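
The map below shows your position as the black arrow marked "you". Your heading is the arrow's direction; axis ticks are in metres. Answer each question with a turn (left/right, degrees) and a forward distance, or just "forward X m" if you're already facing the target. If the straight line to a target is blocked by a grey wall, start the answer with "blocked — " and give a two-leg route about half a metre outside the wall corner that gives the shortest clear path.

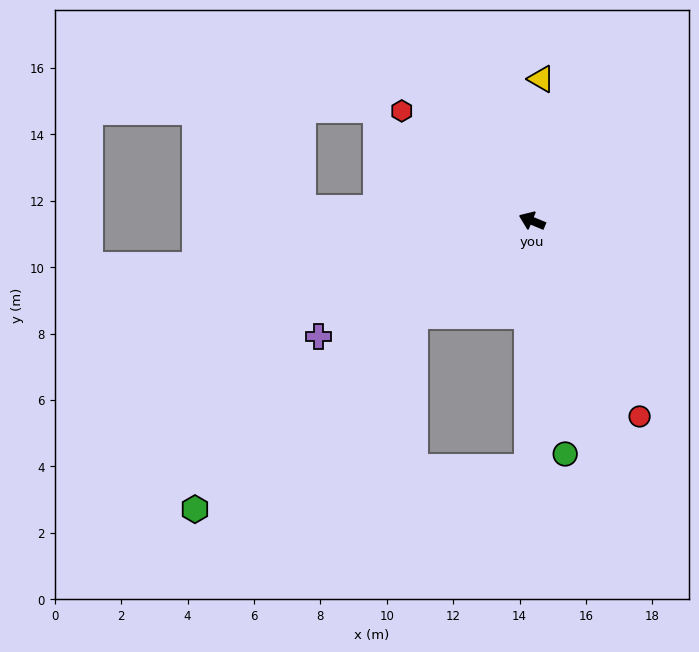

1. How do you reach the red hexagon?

turn right 18°, forward 5.1 m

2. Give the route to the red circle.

turn left 141°, forward 6.7 m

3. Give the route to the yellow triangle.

turn right 71°, forward 4.3 m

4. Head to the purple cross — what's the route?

turn left 51°, forward 7.3 m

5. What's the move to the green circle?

turn left 121°, forward 7.1 m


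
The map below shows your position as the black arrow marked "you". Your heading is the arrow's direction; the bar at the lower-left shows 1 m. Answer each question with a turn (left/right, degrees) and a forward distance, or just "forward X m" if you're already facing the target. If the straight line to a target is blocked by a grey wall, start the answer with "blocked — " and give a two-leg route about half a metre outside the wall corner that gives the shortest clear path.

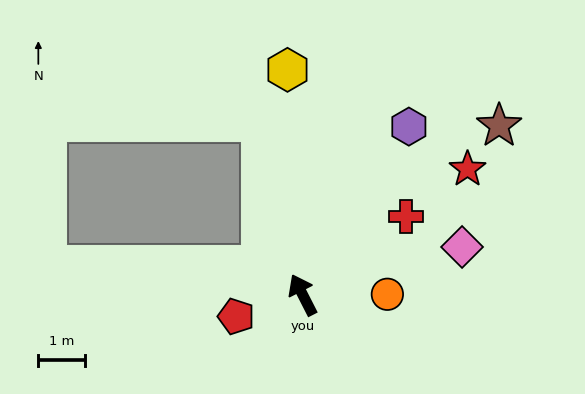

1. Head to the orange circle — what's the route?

turn right 117°, forward 1.8 m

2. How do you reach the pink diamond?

turn right 100°, forward 3.6 m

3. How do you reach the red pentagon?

turn left 81°, forward 1.5 m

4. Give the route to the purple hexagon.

turn right 59°, forward 4.3 m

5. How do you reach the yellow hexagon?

turn right 23°, forward 4.9 m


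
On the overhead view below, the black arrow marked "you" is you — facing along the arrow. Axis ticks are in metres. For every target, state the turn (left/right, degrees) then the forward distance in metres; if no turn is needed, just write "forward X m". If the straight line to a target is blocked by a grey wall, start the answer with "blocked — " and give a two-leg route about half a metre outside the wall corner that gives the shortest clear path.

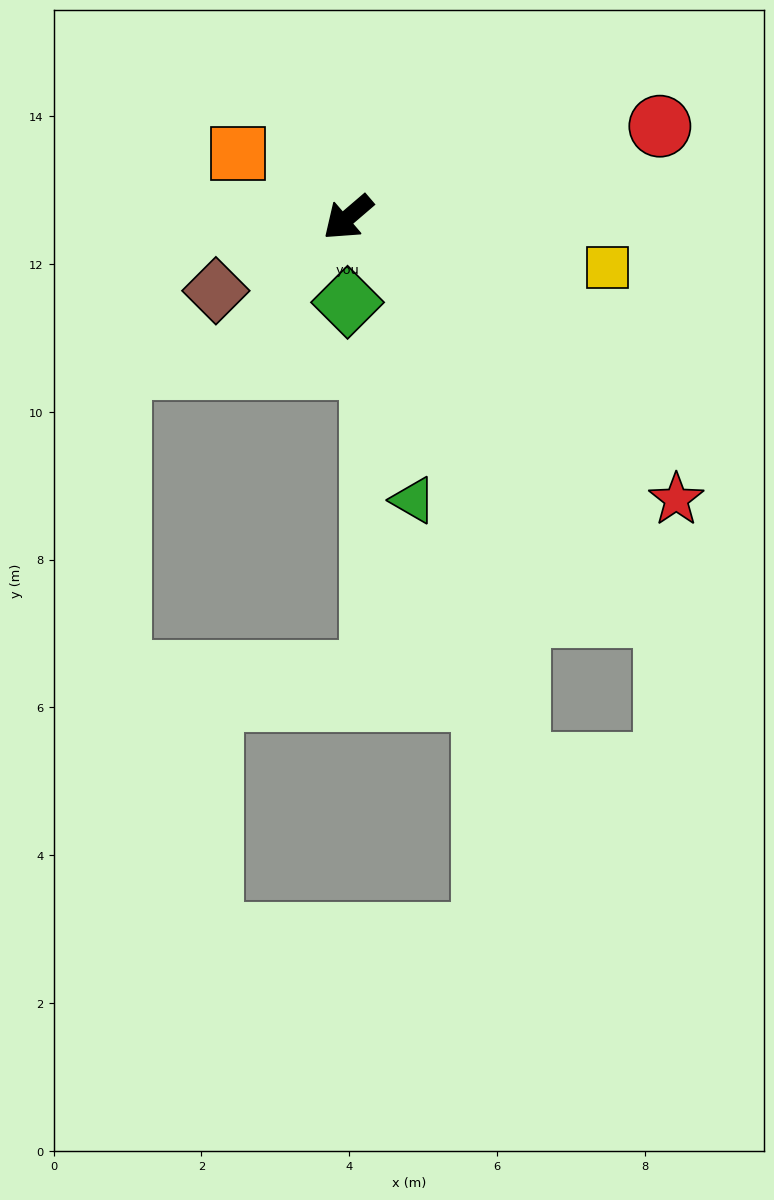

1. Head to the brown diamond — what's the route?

turn right 12°, forward 2.0 m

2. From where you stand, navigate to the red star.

turn left 99°, forward 5.9 m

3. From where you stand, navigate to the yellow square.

turn left 129°, forward 3.6 m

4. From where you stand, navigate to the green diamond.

turn left 49°, forward 1.1 m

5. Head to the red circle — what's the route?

turn left 156°, forward 4.4 m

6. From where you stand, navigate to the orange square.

turn right 71°, forward 1.7 m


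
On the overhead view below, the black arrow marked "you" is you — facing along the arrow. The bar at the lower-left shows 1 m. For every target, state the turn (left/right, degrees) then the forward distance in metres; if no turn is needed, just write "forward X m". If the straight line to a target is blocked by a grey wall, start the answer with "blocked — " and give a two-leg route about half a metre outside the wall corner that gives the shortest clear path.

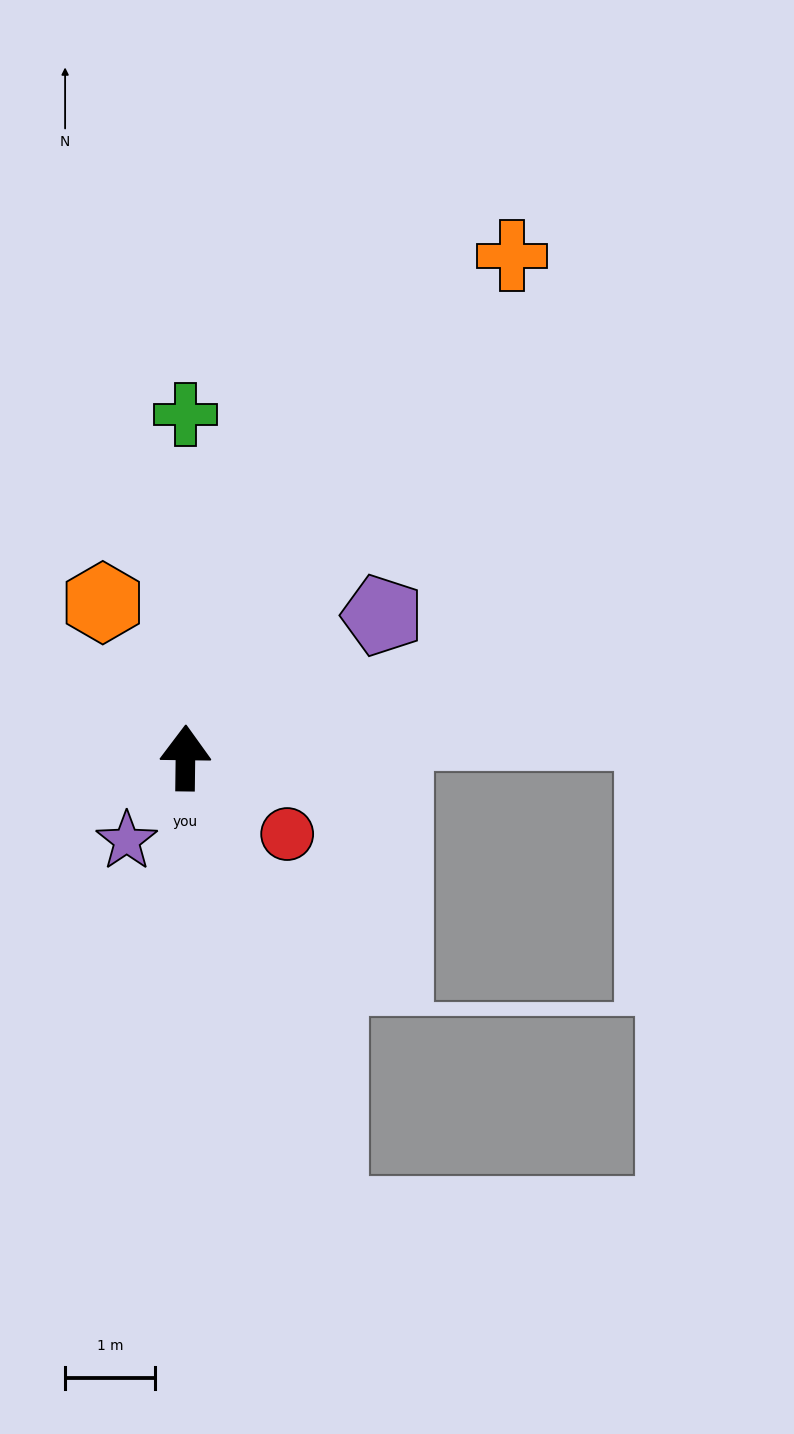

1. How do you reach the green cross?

forward 3.8 m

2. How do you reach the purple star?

turn left 145°, forward 1.1 m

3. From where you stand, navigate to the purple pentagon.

turn right 53°, forward 2.7 m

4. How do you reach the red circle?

turn right 126°, forward 1.4 m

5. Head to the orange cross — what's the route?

turn right 32°, forward 6.6 m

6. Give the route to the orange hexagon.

turn left 29°, forward 1.9 m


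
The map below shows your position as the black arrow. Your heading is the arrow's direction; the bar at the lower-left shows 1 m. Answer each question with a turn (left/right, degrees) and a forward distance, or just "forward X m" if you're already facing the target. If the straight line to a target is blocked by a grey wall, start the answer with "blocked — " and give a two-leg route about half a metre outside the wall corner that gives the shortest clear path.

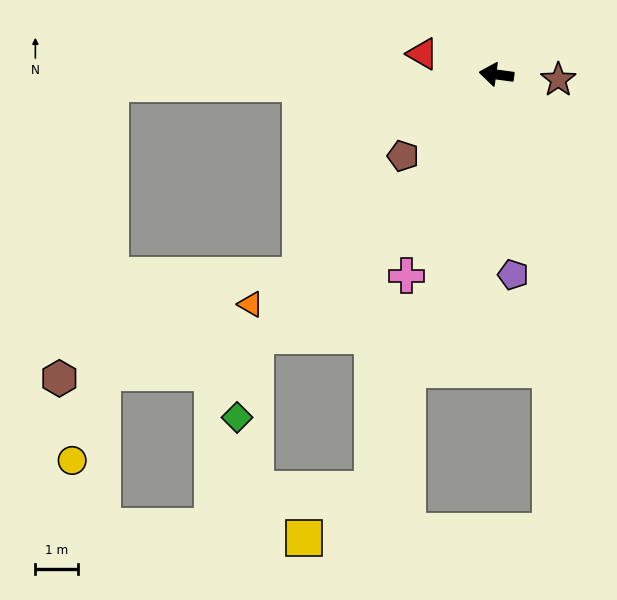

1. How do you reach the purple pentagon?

turn left 102°, forward 4.7 m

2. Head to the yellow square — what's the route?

blocked — turn left 81°, forward 10.1 m, then turn right 37°, forward 2.0 m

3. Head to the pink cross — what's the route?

turn left 74°, forward 5.1 m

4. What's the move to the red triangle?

turn right 8°, forward 1.8 m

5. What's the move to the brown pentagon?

turn left 49°, forward 2.9 m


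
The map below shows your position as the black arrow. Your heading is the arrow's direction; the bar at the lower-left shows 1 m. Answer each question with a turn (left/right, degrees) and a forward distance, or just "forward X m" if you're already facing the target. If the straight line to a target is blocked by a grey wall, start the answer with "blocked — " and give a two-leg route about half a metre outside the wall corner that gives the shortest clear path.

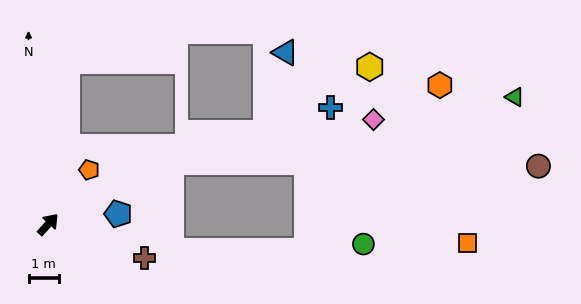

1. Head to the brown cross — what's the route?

turn right 67°, forward 3.4 m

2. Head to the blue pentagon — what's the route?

turn right 39°, forward 2.3 m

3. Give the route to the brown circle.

blocked — turn right 21°, forward 4.5 m, then turn right 27°, forward 12.1 m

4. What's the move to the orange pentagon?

turn left 5°, forward 2.2 m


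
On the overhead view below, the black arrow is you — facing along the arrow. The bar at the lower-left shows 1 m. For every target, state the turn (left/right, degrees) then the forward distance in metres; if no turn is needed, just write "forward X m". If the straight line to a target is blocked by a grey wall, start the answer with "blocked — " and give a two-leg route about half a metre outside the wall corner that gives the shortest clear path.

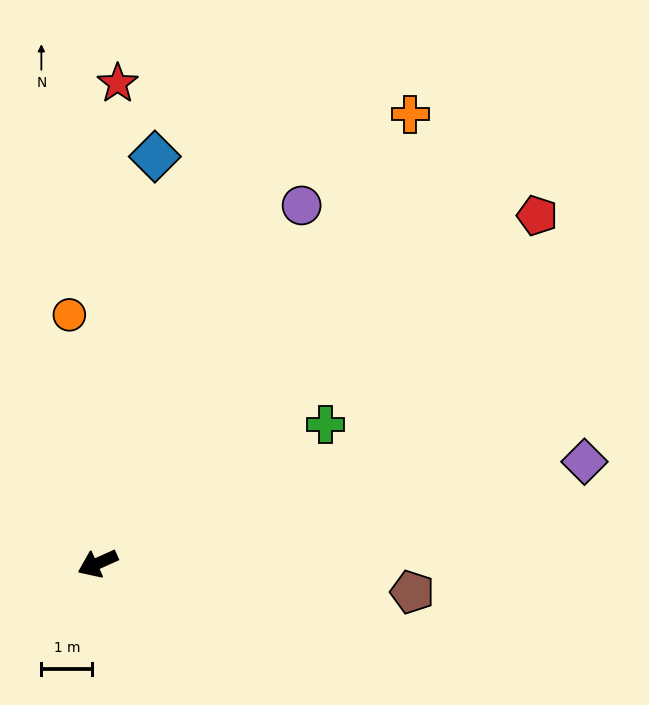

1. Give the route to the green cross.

turn right 173°, forward 5.3 m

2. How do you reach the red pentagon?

turn right 166°, forward 11.0 m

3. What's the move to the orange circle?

turn right 108°, forward 4.9 m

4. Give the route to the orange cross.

turn right 149°, forward 10.8 m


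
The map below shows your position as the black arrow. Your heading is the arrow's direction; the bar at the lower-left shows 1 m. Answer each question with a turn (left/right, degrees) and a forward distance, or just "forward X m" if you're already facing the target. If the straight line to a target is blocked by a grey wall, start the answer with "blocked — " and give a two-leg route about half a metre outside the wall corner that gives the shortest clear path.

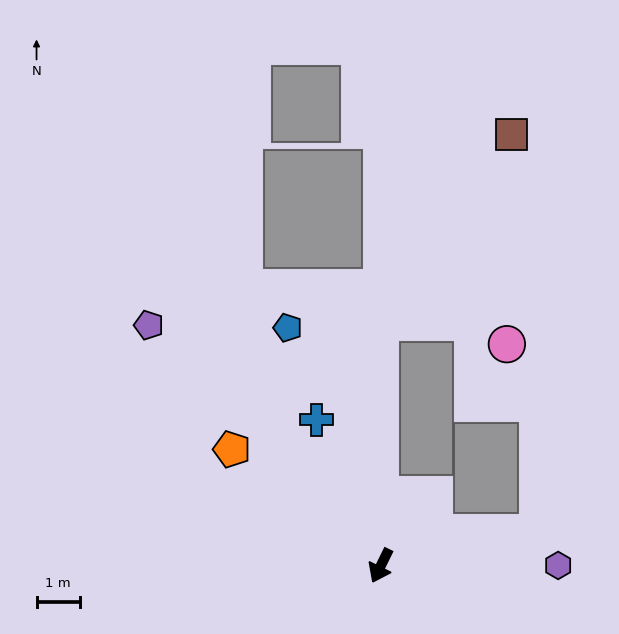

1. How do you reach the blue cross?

turn right 130°, forward 3.7 m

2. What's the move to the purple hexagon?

turn left 116°, forward 4.1 m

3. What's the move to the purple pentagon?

turn right 110°, forward 7.7 m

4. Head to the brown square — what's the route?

blocked — turn right 154°, forward 5.6 m, then turn right 35°, forward 5.3 m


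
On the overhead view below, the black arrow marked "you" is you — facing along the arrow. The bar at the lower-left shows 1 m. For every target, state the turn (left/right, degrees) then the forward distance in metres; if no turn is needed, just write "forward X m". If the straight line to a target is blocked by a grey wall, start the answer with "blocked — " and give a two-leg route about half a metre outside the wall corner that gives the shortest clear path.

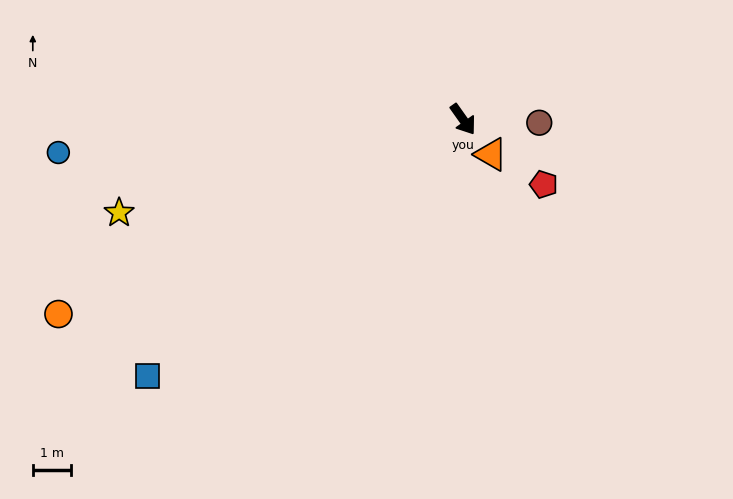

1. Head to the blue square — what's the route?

turn right 86°, forward 10.7 m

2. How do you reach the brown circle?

turn left 52°, forward 2.0 m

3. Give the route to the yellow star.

turn right 110°, forward 9.4 m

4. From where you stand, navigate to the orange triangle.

turn left 3°, forward 1.2 m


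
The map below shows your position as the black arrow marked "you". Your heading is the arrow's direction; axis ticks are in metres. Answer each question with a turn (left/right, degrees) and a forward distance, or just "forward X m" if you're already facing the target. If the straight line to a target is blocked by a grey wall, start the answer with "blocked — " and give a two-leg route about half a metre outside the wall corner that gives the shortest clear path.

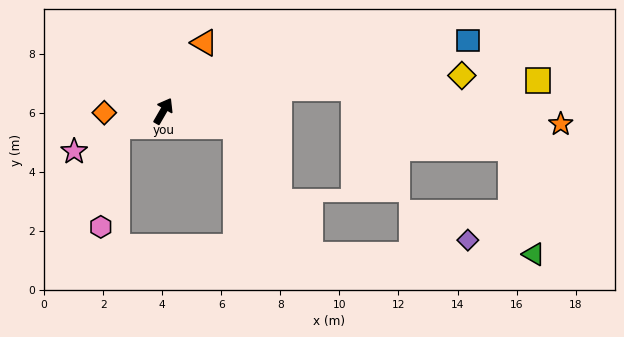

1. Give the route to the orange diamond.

turn left 122°, forward 2.0 m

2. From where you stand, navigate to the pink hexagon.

blocked — turn left 139°, forward 1.6 m, then turn left 61°, forward 3.5 m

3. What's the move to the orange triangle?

forward 2.7 m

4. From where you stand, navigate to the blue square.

turn right 47°, forward 10.6 m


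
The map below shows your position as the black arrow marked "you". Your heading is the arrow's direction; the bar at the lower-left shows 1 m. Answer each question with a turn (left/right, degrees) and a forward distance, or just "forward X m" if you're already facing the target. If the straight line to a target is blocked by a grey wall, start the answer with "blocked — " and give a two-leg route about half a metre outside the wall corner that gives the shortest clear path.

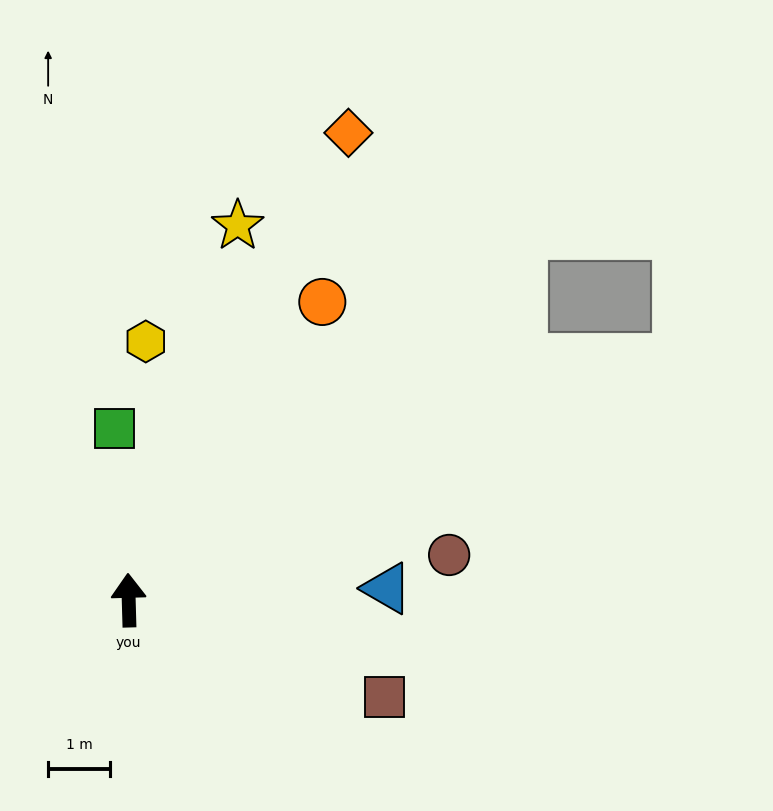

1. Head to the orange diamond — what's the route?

turn right 27°, forward 8.4 m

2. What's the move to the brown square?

turn right 112°, forward 4.4 m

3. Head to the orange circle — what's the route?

turn right 35°, forward 5.8 m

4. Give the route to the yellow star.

turn right 18°, forward 6.3 m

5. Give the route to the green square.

turn left 3°, forward 2.8 m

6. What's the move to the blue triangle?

turn right 89°, forward 4.2 m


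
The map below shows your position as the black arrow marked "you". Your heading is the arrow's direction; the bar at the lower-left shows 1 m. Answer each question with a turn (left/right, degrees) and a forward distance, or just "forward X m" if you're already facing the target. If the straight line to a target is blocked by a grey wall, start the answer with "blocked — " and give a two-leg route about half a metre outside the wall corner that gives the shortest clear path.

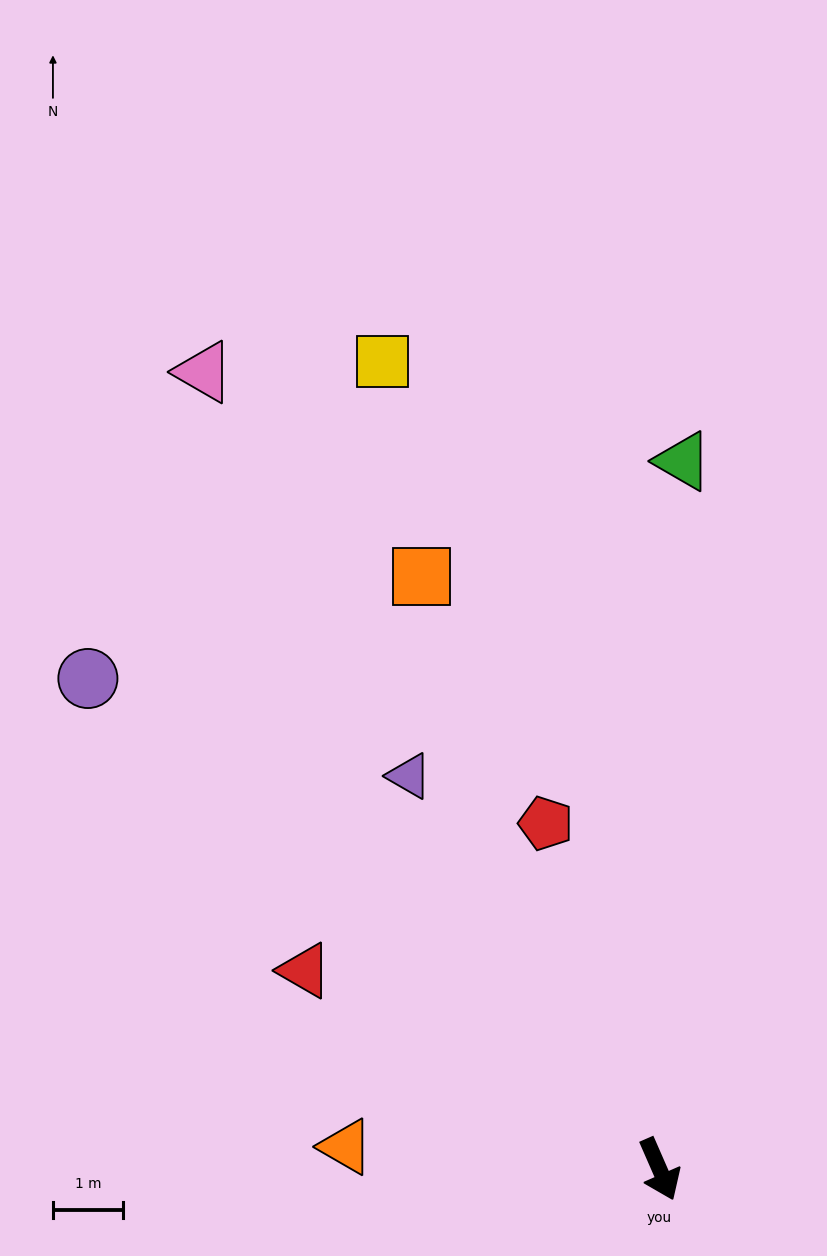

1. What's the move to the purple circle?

turn right 154°, forward 10.8 m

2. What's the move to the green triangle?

turn left 155°, forward 10.1 m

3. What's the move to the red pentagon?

turn left 175°, forward 5.2 m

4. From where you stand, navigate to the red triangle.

turn right 143°, forward 5.8 m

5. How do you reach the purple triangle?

turn right 171°, forward 6.7 m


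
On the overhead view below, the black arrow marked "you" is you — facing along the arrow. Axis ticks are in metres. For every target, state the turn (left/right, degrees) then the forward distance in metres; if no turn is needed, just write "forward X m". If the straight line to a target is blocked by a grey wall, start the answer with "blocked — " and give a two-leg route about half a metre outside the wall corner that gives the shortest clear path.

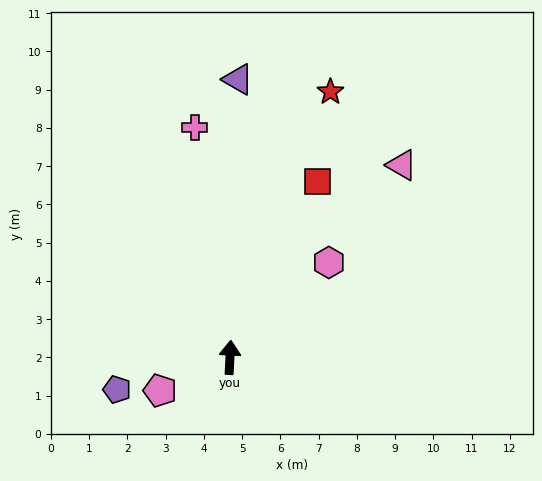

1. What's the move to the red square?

turn right 24°, forward 5.1 m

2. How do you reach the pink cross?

turn left 12°, forward 6.1 m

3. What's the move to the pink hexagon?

turn right 43°, forward 3.6 m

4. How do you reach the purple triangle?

forward 7.3 m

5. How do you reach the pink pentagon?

turn left 118°, forward 2.0 m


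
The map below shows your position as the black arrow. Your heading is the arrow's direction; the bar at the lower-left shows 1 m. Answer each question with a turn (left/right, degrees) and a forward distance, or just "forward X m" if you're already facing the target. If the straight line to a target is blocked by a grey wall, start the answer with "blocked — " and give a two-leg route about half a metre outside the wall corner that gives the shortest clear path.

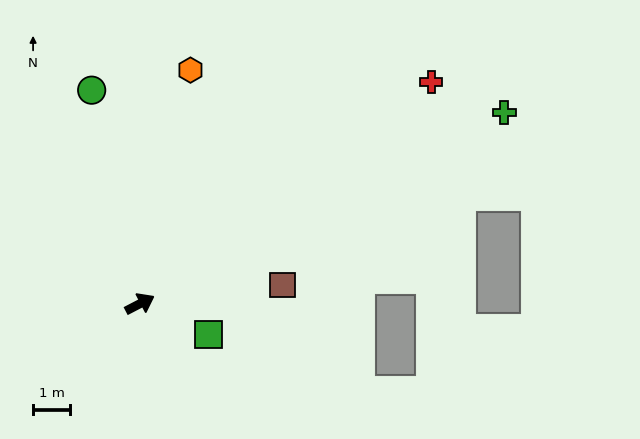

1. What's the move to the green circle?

turn left 75°, forward 5.9 m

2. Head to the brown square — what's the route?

turn right 20°, forward 3.9 m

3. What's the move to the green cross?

forward 11.0 m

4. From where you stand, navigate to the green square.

turn right 52°, forward 2.0 m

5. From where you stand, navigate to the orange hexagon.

turn left 50°, forward 6.4 m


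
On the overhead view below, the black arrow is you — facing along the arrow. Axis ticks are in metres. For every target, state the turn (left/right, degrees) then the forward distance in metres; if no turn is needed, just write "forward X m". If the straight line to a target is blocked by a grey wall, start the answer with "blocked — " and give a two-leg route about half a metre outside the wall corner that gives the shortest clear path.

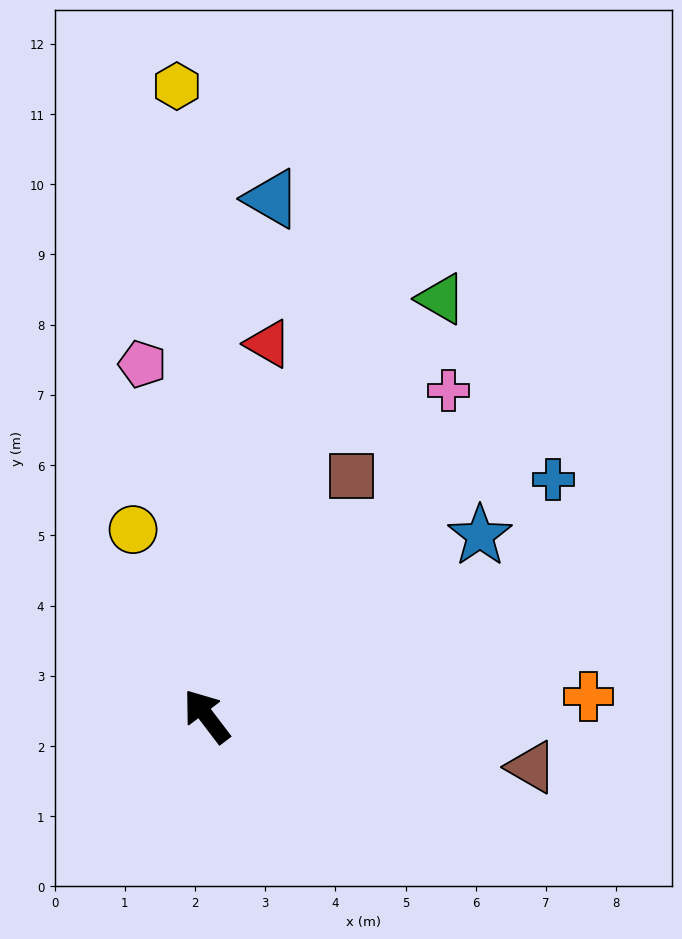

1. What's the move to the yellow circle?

turn right 16°, forward 2.9 m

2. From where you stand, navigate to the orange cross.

turn right 124°, forward 5.5 m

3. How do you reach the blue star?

turn right 94°, forward 4.7 m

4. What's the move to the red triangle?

turn right 47°, forward 5.4 m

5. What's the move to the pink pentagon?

turn right 27°, forward 5.1 m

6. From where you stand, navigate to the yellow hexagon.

turn right 35°, forward 9.0 m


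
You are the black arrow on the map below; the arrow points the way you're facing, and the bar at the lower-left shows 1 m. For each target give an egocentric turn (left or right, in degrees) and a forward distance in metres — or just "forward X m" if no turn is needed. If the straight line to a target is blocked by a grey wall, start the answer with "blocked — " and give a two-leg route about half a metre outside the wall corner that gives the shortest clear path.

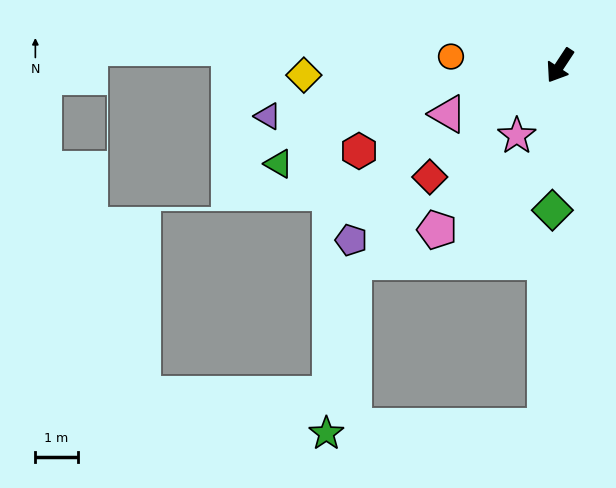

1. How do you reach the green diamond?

turn left 30°, forward 3.4 m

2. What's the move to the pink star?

forward 2.0 m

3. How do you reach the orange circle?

turn right 61°, forward 2.6 m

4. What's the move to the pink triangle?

turn right 33°, forward 2.9 m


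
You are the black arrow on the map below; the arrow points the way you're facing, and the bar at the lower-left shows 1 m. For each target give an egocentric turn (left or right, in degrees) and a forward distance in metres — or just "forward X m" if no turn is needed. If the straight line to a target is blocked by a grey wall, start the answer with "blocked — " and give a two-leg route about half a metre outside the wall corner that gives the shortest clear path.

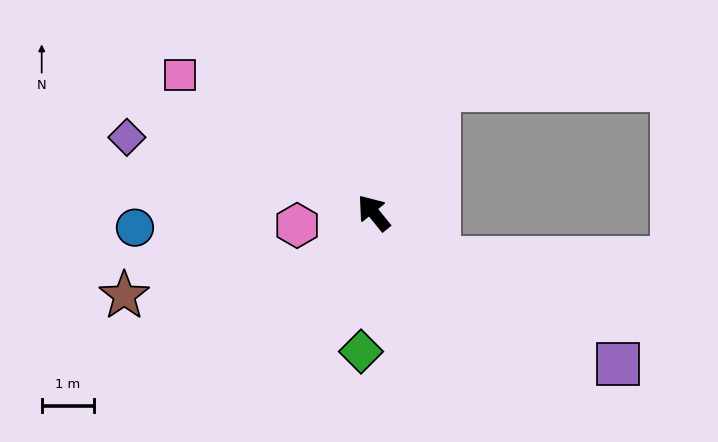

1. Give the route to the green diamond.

turn left 136°, forward 2.7 m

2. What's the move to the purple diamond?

turn left 34°, forward 4.9 m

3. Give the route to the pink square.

turn left 15°, forward 4.6 m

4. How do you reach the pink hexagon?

turn left 60°, forward 1.5 m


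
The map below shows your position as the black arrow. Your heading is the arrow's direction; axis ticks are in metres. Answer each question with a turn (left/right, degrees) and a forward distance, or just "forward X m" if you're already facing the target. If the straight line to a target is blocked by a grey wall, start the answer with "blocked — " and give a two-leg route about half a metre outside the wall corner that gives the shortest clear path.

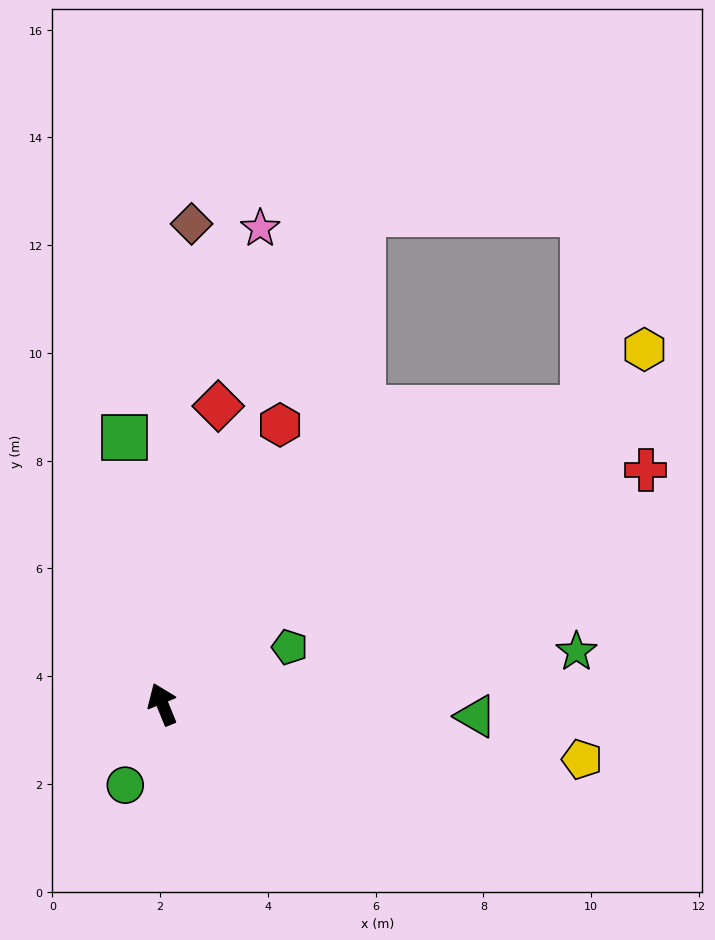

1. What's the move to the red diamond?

turn right 33°, forward 5.6 m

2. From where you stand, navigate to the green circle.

turn left 133°, forward 1.7 m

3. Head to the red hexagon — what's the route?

turn right 45°, forward 5.6 m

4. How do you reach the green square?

turn right 14°, forward 5.0 m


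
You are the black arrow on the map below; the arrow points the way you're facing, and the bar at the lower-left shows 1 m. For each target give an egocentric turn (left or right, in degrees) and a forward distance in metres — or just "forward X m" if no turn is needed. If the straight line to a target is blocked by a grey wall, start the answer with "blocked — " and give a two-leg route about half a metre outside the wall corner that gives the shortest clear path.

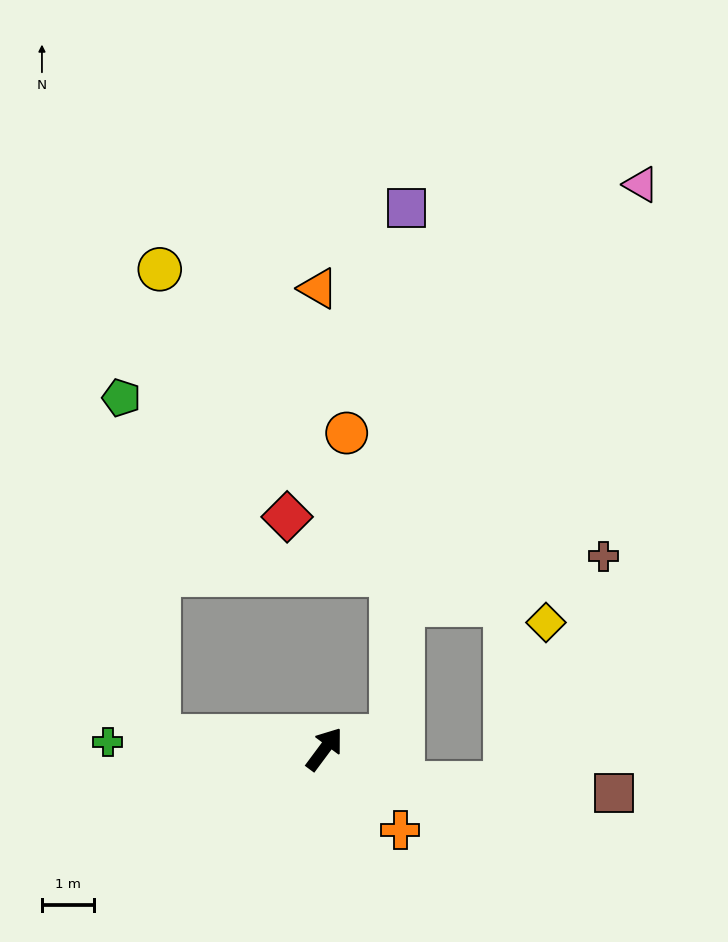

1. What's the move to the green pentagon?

blocked — turn left 122°, forward 3.2 m, then turn right 79°, forward 6.6 m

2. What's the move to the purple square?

blocked — turn right 43°, forward 1.3 m, then turn left 78°, forward 10.2 m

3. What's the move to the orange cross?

turn right 100°, forward 2.1 m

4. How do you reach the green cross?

turn left 125°, forward 4.2 m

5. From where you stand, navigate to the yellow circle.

blocked — turn left 122°, forward 3.2 m, then turn right 85°, forward 9.0 m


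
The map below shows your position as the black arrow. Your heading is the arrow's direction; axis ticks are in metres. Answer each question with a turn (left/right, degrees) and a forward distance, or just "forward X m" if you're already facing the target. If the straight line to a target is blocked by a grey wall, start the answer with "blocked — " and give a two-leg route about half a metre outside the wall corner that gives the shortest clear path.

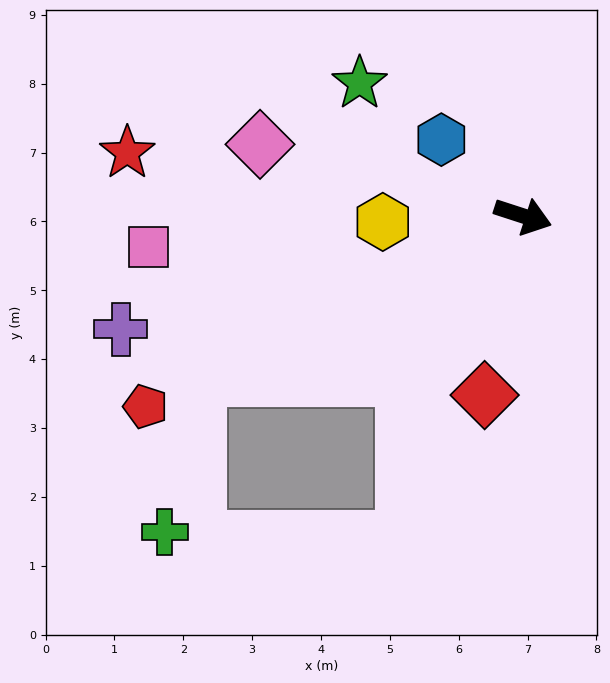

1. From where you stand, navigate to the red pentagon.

turn right 135°, forward 6.1 m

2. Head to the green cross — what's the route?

blocked — turn right 136°, forward 5.3 m, then turn left 52°, forward 2.3 m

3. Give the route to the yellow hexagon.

turn right 160°, forward 2.0 m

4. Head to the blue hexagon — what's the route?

turn left 155°, forward 1.6 m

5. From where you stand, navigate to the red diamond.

turn right 84°, forward 2.7 m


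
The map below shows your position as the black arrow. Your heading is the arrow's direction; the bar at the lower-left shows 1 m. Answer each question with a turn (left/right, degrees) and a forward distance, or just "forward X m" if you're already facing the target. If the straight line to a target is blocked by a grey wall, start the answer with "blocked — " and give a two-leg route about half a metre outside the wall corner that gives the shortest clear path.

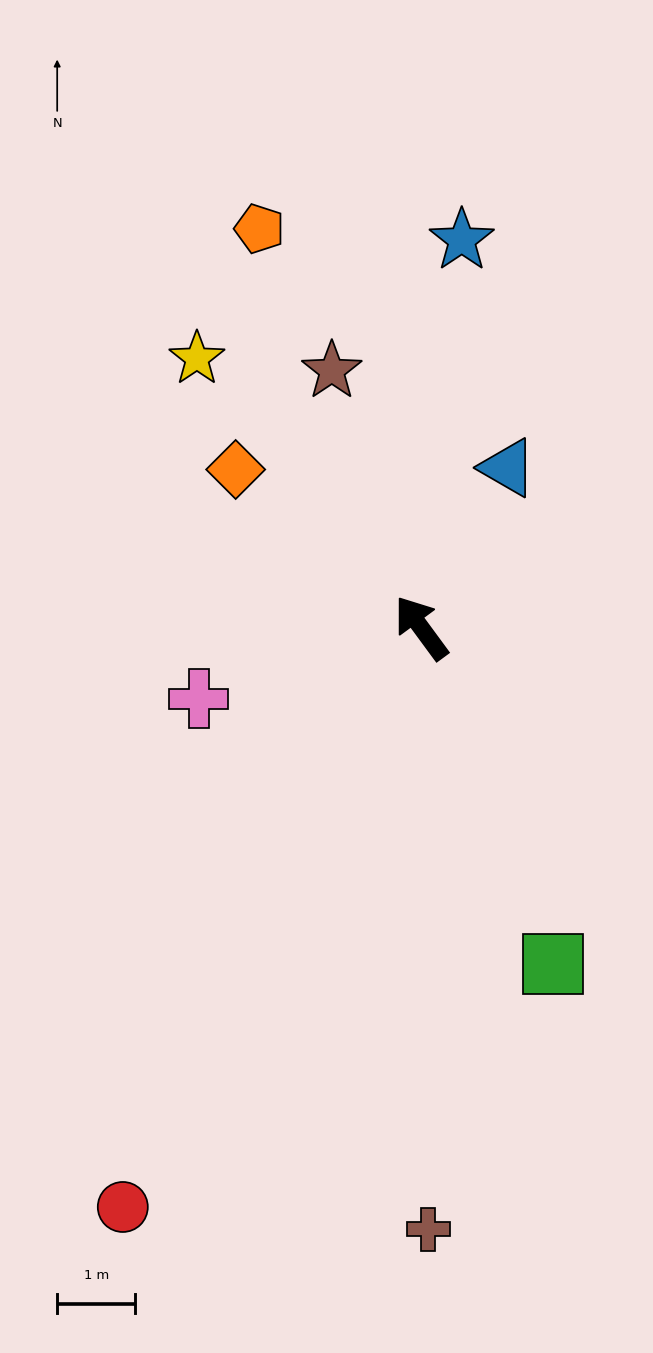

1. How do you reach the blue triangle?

turn right 65°, forward 2.3 m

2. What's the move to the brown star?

turn right 17°, forward 3.5 m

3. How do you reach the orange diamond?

turn left 13°, forward 3.1 m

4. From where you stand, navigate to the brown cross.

turn left 144°, forward 7.7 m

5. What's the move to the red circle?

turn left 116°, forward 8.4 m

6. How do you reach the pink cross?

turn left 71°, forward 3.0 m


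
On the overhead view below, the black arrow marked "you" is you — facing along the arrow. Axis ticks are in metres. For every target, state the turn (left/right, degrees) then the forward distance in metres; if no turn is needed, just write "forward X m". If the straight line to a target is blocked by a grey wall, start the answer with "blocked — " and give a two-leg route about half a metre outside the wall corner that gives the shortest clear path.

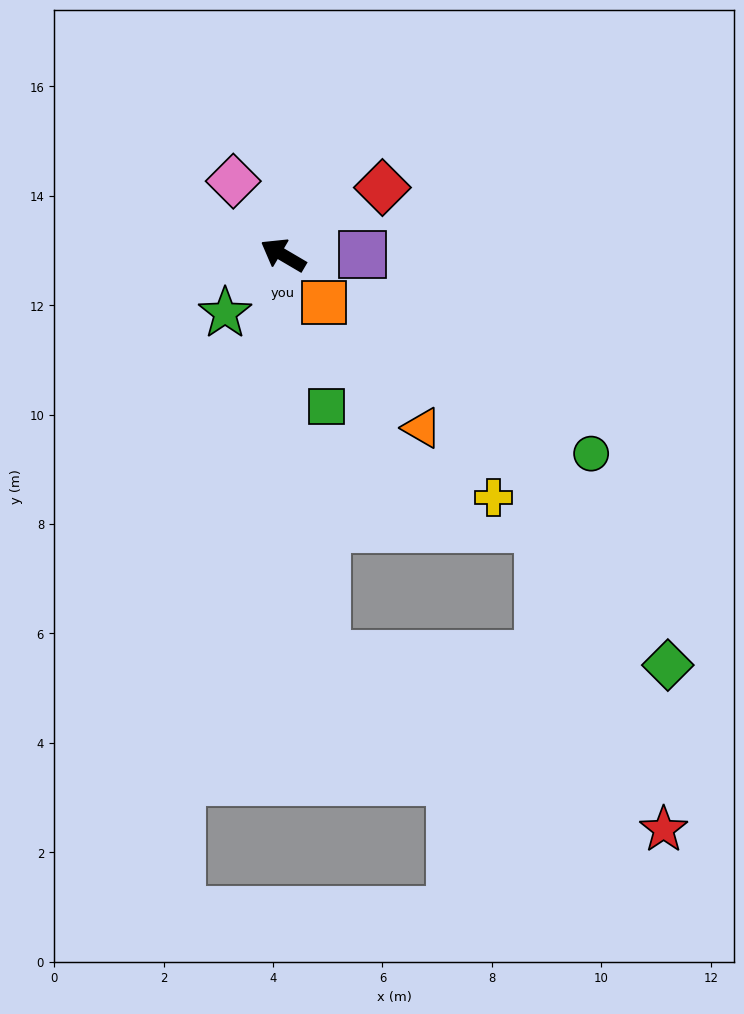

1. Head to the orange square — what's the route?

turn left 161°, forward 1.1 m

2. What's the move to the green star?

turn left 75°, forward 1.5 m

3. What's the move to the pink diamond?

turn right 26°, forward 1.6 m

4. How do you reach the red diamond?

turn right 115°, forward 2.2 m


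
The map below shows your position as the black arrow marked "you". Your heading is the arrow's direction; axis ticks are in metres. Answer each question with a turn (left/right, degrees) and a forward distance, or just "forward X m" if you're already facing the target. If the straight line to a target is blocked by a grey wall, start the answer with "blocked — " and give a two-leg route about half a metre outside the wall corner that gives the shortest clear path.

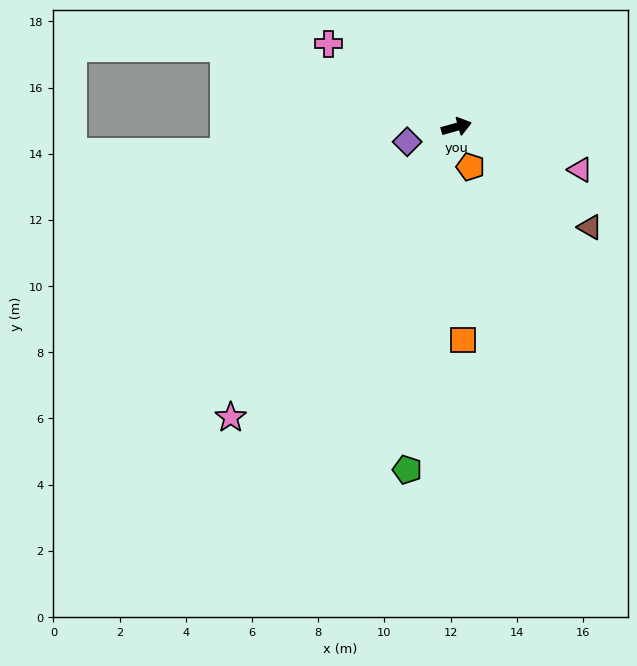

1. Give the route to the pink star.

turn right 143°, forward 11.1 m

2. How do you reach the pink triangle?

turn right 35°, forward 4.0 m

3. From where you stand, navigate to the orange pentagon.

turn right 86°, forward 1.3 m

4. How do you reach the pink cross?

turn left 131°, forward 4.6 m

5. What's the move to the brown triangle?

turn right 53°, forward 5.0 m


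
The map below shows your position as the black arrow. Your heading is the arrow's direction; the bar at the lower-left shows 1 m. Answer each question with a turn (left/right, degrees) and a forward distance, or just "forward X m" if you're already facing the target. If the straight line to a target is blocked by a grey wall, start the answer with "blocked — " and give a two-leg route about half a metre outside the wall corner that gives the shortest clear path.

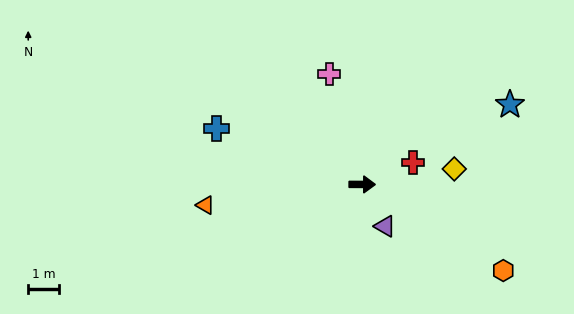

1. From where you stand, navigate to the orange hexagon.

turn right 31°, forward 5.4 m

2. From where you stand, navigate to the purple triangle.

turn right 61°, forward 1.6 m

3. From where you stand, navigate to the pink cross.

turn left 107°, forward 3.8 m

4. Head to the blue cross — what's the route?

turn left 159°, forward 5.1 m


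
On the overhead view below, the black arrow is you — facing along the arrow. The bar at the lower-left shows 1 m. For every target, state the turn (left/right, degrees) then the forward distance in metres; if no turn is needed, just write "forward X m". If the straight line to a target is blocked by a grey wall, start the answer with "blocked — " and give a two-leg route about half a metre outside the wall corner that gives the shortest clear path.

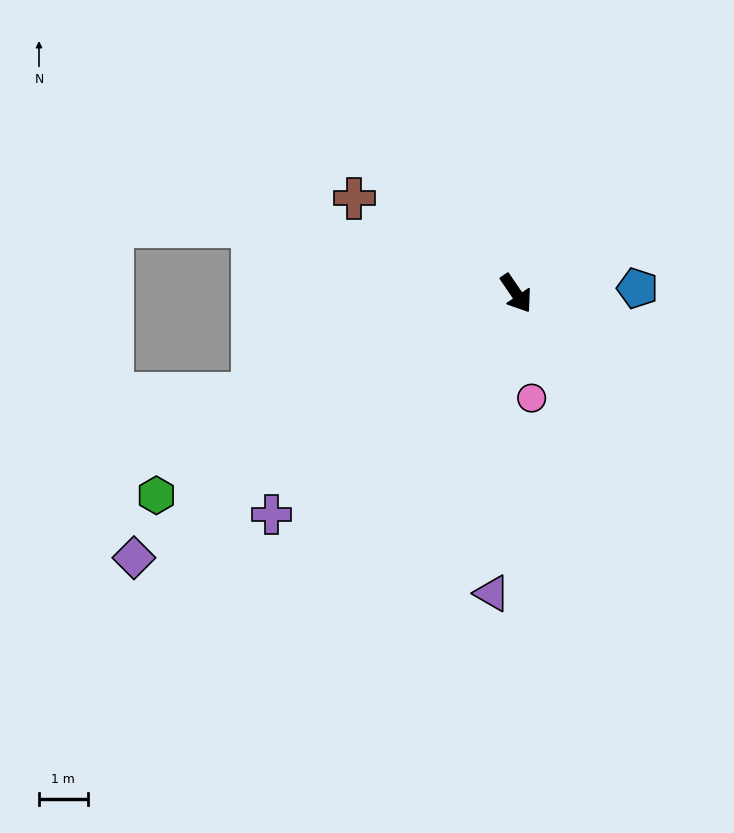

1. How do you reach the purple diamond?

turn right 90°, forward 9.6 m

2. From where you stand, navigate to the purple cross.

turn right 82°, forward 6.8 m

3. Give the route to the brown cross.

turn right 155°, forward 3.9 m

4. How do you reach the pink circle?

turn right 26°, forward 2.2 m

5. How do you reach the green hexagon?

turn right 95°, forward 8.5 m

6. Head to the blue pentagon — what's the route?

turn left 58°, forward 2.5 m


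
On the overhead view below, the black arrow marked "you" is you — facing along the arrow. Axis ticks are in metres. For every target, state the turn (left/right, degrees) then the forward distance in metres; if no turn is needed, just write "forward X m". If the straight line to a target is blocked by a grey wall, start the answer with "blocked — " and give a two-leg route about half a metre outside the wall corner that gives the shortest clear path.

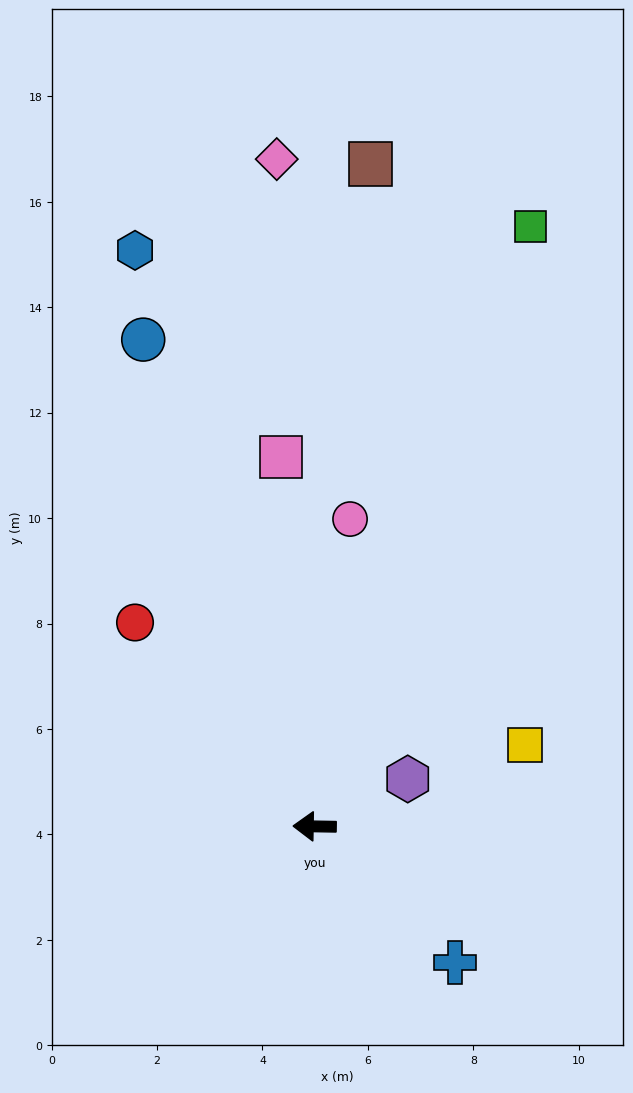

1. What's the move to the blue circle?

turn right 70°, forward 9.8 m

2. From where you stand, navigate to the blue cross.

turn left 137°, forward 3.7 m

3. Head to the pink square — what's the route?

turn right 84°, forward 7.0 m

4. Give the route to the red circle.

turn right 48°, forward 5.2 m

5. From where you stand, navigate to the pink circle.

turn right 96°, forward 5.9 m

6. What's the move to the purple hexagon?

turn right 152°, forward 2.0 m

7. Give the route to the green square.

turn right 109°, forward 12.1 m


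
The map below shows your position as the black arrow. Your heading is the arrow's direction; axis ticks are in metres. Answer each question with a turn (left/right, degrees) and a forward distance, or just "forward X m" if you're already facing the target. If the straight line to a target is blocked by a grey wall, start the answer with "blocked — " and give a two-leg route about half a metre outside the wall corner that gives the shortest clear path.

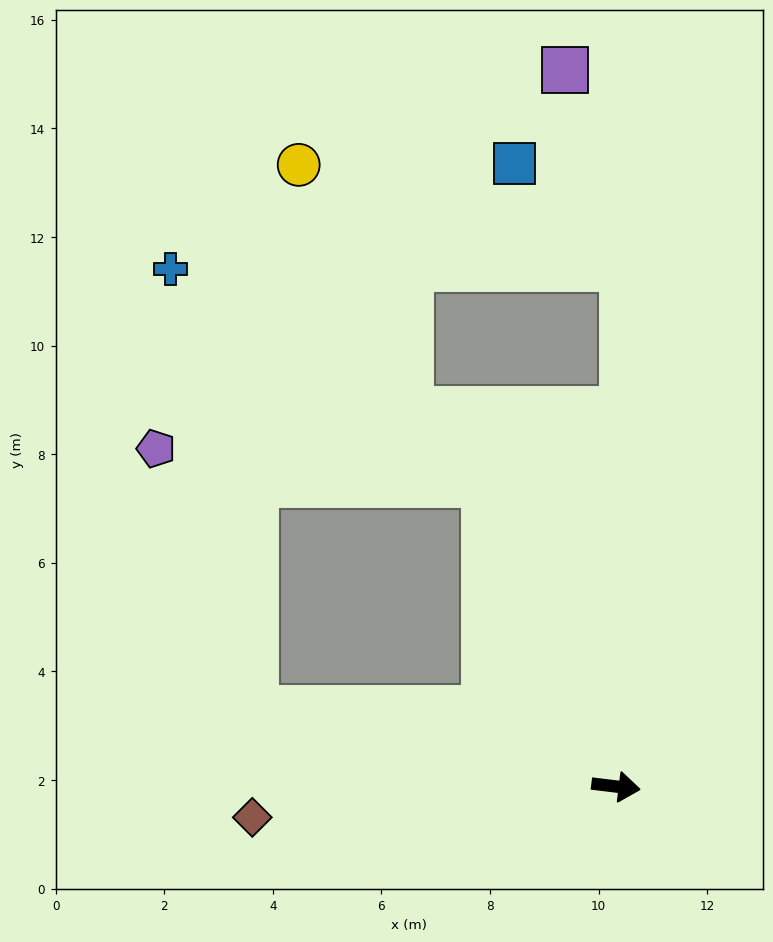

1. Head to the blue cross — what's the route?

blocked — turn left 120°, forward 6.1 m, then turn left 32°, forward 7.0 m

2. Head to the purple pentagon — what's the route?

blocked — turn left 175°, forward 6.8 m, then turn right 57°, forward 5.1 m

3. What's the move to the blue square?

blocked — turn left 96°, forward 9.5 m, then turn left 46°, forward 2.8 m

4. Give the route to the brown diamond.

turn right 168°, forward 6.7 m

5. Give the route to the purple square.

blocked — turn left 96°, forward 9.5 m, then turn left 17°, forward 3.8 m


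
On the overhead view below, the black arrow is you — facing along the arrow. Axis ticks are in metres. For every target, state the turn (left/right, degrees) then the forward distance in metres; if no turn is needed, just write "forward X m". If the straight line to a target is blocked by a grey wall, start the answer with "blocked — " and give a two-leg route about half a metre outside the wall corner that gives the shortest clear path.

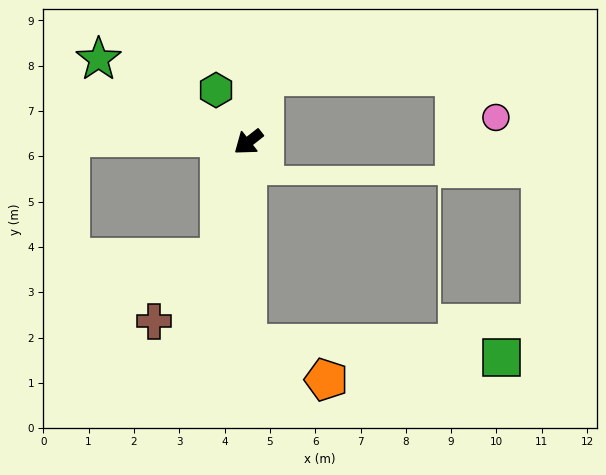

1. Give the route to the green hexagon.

turn right 96°, forward 1.4 m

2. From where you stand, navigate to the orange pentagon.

blocked — turn left 52°, forward 4.5 m, then turn left 65°, forward 1.9 m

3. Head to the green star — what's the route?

turn right 67°, forward 3.8 m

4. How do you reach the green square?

blocked — turn left 52°, forward 4.5 m, then turn left 87°, forward 5.6 m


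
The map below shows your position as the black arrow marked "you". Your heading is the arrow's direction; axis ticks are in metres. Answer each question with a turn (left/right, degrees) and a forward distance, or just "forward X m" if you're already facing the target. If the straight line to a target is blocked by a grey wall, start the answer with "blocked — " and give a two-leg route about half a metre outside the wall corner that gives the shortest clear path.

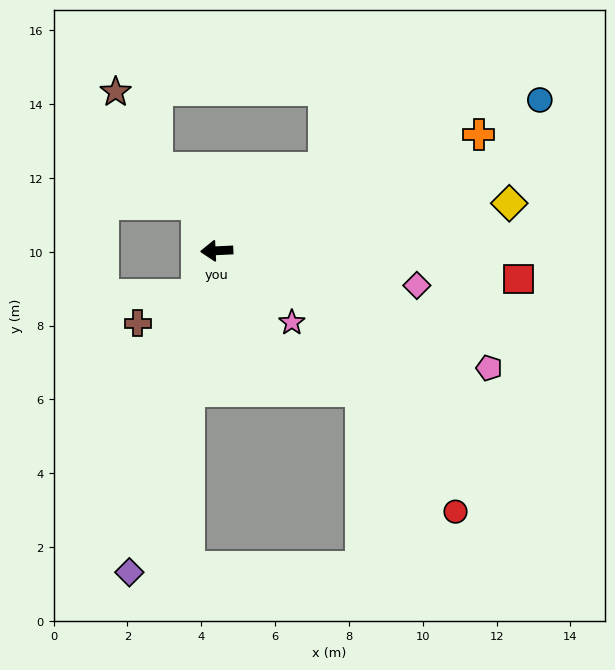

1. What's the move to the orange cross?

turn right 159°, forward 7.8 m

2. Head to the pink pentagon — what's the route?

turn left 154°, forward 8.0 m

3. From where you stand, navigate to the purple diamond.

turn left 72°, forward 9.0 m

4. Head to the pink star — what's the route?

turn left 134°, forward 2.8 m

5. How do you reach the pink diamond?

turn left 167°, forward 5.5 m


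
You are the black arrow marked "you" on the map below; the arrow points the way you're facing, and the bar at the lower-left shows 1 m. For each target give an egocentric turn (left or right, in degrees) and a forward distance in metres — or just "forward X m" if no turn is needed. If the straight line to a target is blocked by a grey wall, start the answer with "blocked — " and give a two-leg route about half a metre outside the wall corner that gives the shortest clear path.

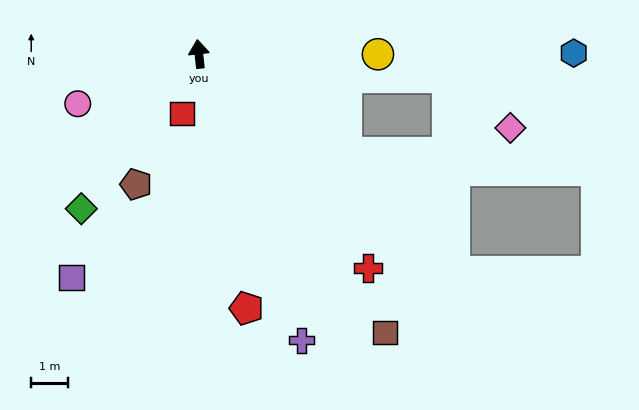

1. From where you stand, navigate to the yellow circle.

turn right 96°, forward 4.8 m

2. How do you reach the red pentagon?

turn right 176°, forward 7.0 m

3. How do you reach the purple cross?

turn right 167°, forward 8.2 m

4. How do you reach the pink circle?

turn left 106°, forward 3.5 m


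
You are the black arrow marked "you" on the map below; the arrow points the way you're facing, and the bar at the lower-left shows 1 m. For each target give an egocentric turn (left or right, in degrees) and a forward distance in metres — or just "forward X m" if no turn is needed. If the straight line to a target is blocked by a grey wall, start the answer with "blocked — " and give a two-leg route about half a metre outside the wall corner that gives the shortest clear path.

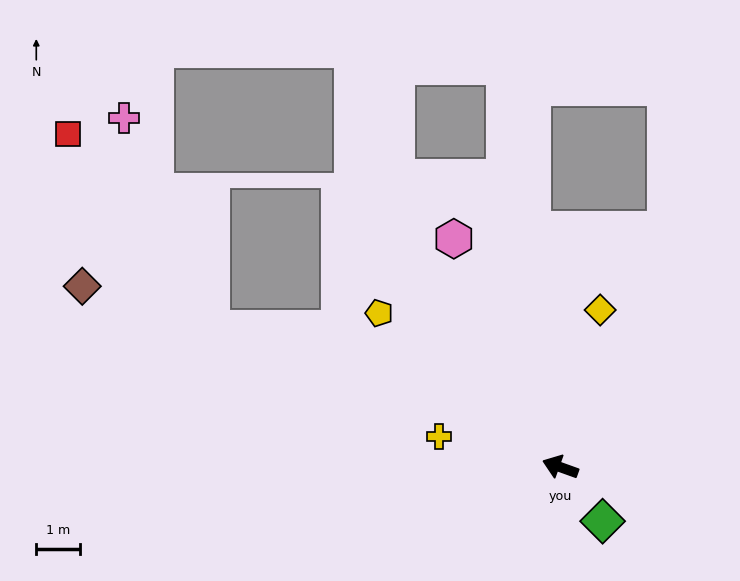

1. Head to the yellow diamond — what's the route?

turn right 84°, forward 3.7 m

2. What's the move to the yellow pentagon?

turn right 21°, forward 5.4 m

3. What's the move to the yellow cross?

turn left 6°, forward 2.9 m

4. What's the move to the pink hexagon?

turn right 45°, forward 5.8 m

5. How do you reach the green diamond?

turn left 148°, forward 1.6 m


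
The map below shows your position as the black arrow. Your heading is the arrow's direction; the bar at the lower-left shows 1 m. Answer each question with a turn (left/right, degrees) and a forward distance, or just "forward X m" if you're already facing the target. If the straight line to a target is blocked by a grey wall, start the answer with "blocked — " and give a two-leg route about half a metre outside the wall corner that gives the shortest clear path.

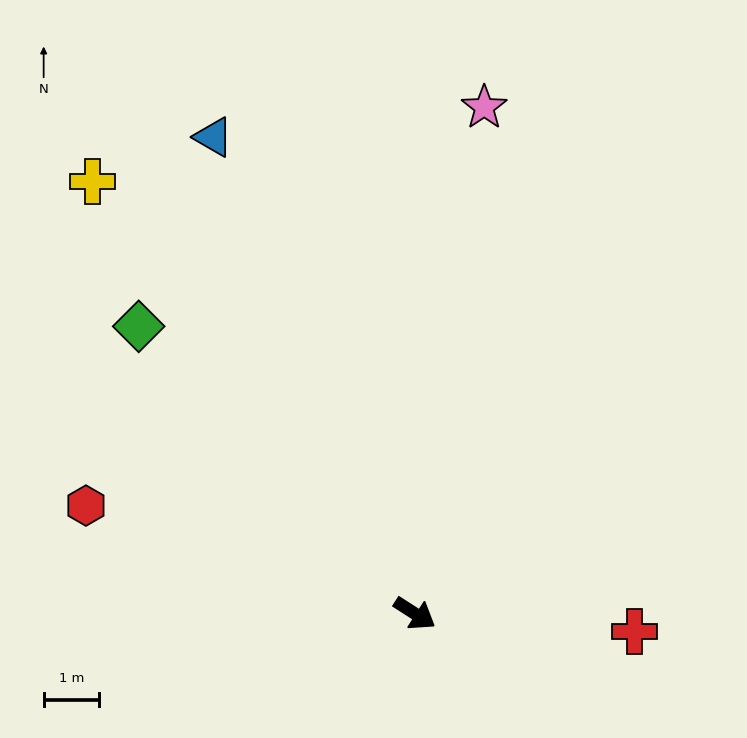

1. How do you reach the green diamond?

turn left 167°, forward 7.2 m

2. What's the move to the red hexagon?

turn right 166°, forward 6.3 m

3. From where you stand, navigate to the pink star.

turn left 115°, forward 9.3 m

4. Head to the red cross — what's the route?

turn left 28°, forward 4.0 m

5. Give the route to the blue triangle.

turn left 146°, forward 9.4 m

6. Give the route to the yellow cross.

turn left 159°, forward 9.8 m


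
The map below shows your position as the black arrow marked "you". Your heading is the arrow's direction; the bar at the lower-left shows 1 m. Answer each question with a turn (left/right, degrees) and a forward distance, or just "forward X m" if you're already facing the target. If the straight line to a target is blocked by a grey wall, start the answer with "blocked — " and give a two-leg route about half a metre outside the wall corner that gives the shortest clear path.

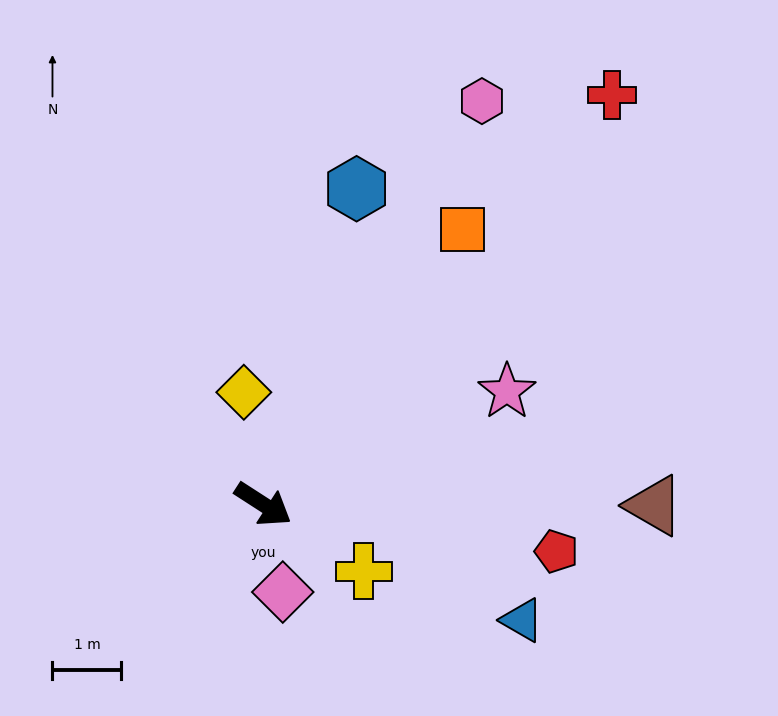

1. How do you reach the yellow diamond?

turn left 133°, forward 1.7 m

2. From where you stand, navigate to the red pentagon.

turn left 24°, forward 4.3 m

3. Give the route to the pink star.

turn left 58°, forward 3.9 m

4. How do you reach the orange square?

turn left 87°, forward 4.9 m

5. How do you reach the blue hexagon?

turn left 106°, forward 4.8 m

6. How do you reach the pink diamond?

turn right 45°, forward 1.3 m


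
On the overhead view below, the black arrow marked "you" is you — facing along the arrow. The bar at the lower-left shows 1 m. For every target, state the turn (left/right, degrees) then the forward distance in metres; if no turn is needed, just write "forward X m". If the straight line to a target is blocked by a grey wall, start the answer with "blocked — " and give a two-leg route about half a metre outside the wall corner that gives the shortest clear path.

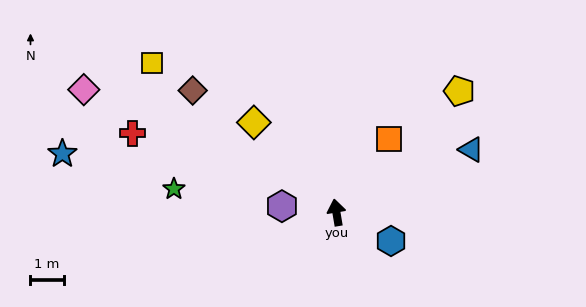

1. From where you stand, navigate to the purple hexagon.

turn left 74°, forward 1.6 m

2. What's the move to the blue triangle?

turn right 75°, forward 4.5 m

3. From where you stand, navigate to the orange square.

turn right 45°, forward 2.7 m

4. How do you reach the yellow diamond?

turn left 33°, forward 3.7 m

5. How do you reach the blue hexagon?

turn right 127°, forward 1.9 m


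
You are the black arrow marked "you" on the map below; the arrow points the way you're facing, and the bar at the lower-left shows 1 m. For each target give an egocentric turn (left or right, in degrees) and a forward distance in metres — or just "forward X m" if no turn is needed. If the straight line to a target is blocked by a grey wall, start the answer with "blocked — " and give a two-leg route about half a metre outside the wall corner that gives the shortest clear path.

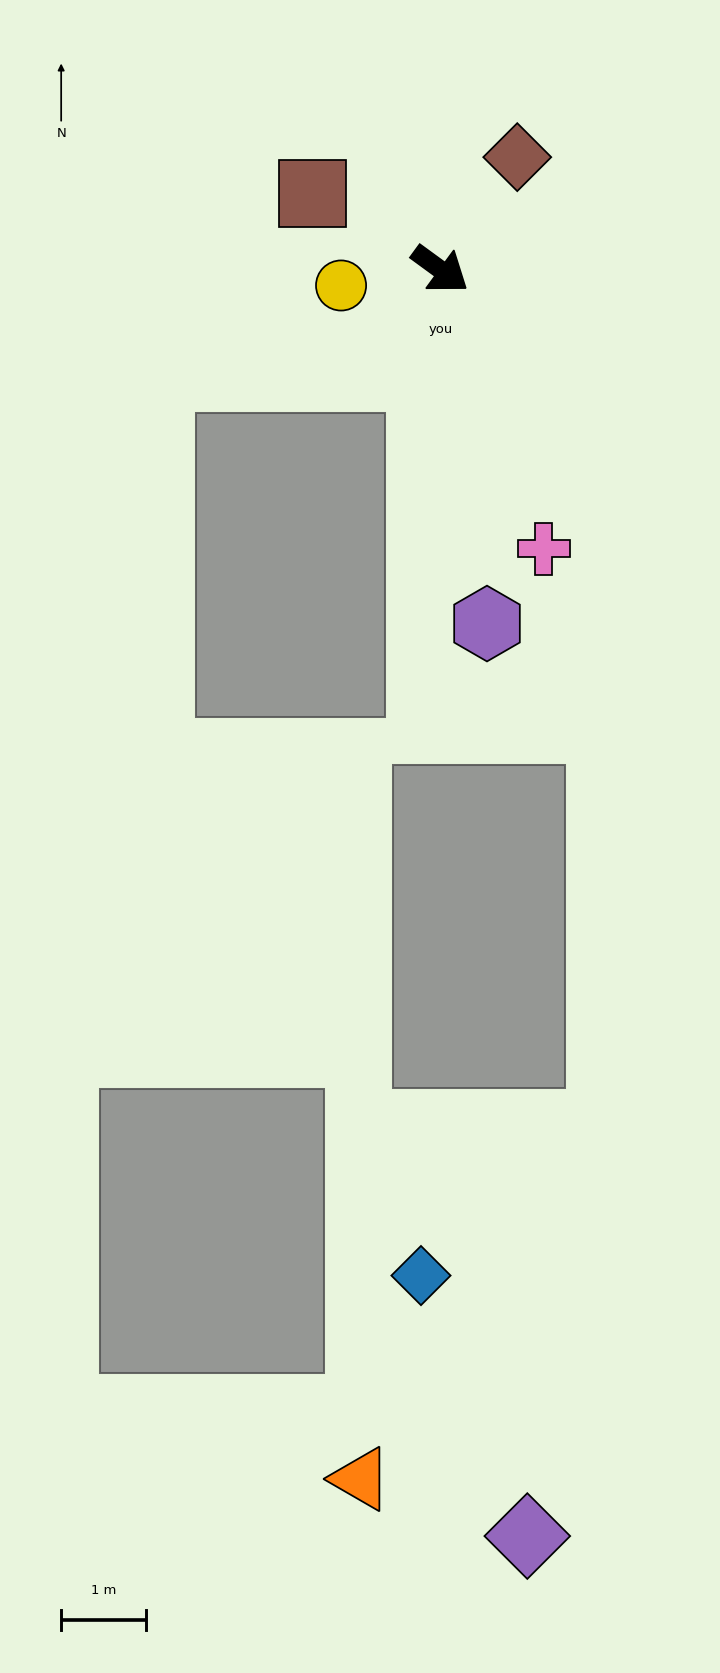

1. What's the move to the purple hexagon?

turn right 46°, forward 4.2 m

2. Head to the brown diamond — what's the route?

turn left 92°, forward 1.6 m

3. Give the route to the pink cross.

turn right 34°, forward 3.5 m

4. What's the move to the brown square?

turn right 175°, forward 1.8 m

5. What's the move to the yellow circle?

turn right 135°, forward 1.2 m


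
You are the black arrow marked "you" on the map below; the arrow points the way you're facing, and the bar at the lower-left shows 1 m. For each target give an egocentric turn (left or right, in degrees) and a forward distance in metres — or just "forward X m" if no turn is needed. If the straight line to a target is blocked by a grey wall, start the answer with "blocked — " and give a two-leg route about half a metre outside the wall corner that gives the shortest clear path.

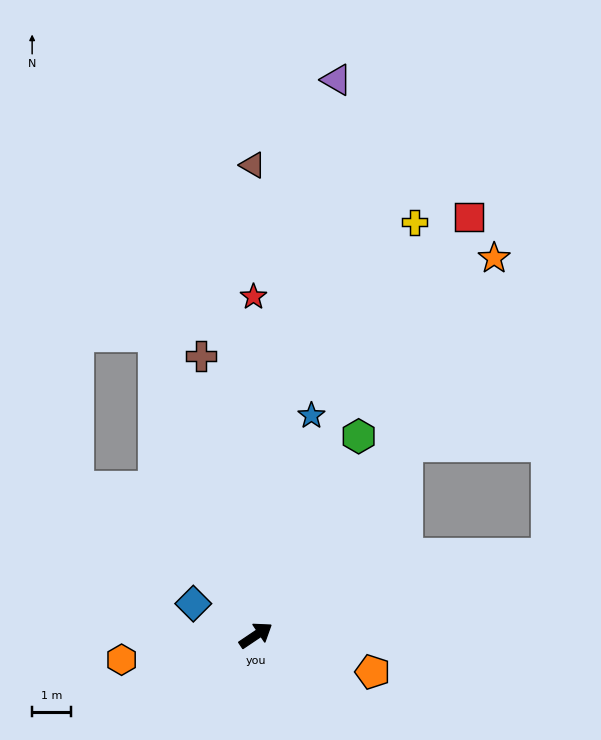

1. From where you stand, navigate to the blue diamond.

turn left 119°, forward 1.8 m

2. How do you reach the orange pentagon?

turn right 51°, forward 3.2 m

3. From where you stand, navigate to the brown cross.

turn left 67°, forward 7.3 m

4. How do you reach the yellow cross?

turn left 35°, forward 11.4 m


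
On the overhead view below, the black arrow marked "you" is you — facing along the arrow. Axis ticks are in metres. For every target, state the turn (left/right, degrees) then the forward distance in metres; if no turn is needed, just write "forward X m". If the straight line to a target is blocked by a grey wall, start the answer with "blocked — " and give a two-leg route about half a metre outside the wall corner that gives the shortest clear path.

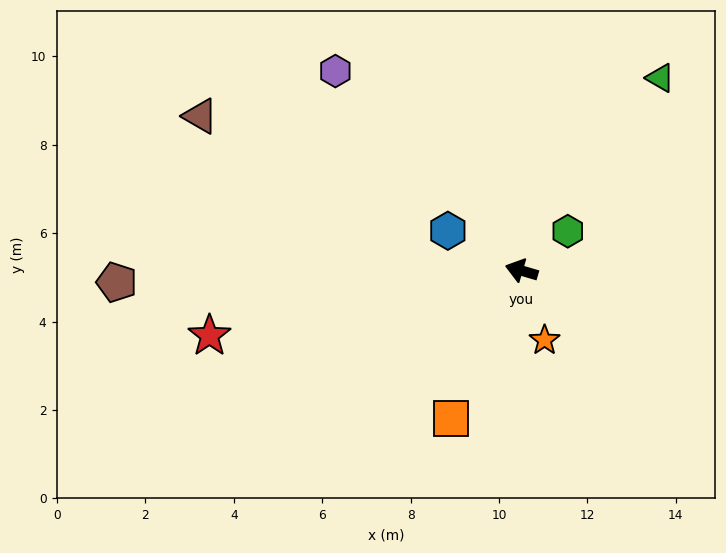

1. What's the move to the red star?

turn left 28°, forward 7.2 m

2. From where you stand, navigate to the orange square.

turn left 81°, forward 3.7 m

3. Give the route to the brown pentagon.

turn left 18°, forward 9.2 m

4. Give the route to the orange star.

turn left 125°, forward 1.7 m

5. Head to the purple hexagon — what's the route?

turn right 31°, forward 6.2 m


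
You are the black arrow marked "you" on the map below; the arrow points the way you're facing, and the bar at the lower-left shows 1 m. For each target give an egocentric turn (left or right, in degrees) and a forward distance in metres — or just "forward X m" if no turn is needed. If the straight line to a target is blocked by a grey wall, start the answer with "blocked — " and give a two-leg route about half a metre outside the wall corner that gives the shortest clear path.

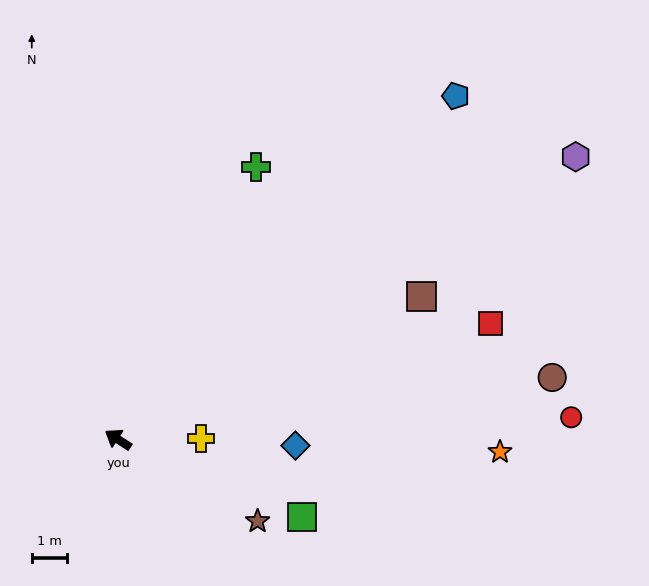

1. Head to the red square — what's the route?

turn right 130°, forward 10.9 m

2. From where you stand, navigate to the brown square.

turn right 122°, forward 9.4 m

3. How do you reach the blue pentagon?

turn right 102°, forward 13.5 m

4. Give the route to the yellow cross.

turn right 146°, forward 2.3 m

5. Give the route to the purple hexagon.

turn right 115°, forward 15.1 m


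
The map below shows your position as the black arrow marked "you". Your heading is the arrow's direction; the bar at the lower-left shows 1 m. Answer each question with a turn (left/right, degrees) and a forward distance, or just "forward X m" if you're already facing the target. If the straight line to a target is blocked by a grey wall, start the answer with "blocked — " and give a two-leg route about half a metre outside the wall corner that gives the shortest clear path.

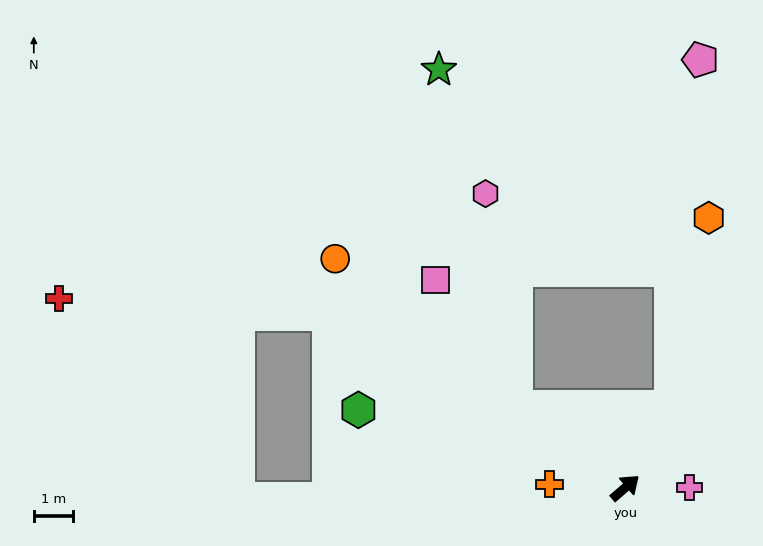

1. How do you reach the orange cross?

turn left 136°, forward 1.9 m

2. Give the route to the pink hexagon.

blocked — turn left 103°, forward 3.5 m, then turn right 46°, forward 5.5 m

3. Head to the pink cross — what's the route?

turn right 41°, forward 1.6 m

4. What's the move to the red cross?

blocked — turn left 109°, forward 8.8 m, then turn left 27°, forward 6.9 m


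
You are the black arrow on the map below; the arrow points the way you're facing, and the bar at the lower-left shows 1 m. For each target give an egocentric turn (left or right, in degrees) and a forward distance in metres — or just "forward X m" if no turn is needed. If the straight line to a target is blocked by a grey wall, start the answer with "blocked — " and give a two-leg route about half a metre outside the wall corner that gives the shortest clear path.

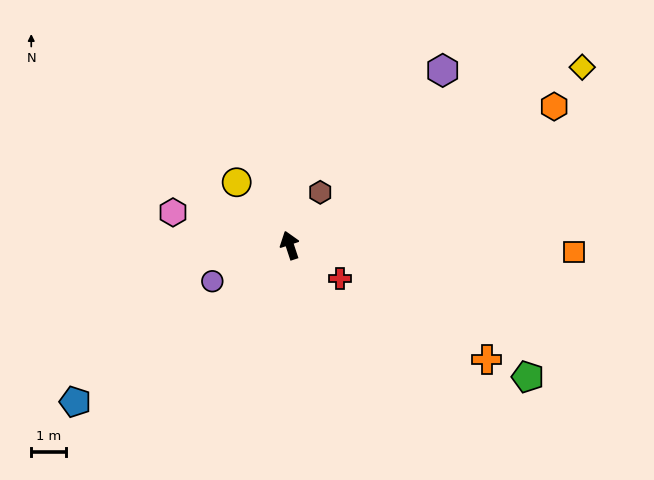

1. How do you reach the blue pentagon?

turn left 108°, forward 7.7 m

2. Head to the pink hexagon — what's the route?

turn left 56°, forward 3.5 m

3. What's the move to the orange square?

turn right 110°, forward 8.2 m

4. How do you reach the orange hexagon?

turn right 81°, forward 8.6 m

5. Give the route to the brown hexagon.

turn right 48°, forward 1.8 m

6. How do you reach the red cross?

turn right 142°, forward 1.7 m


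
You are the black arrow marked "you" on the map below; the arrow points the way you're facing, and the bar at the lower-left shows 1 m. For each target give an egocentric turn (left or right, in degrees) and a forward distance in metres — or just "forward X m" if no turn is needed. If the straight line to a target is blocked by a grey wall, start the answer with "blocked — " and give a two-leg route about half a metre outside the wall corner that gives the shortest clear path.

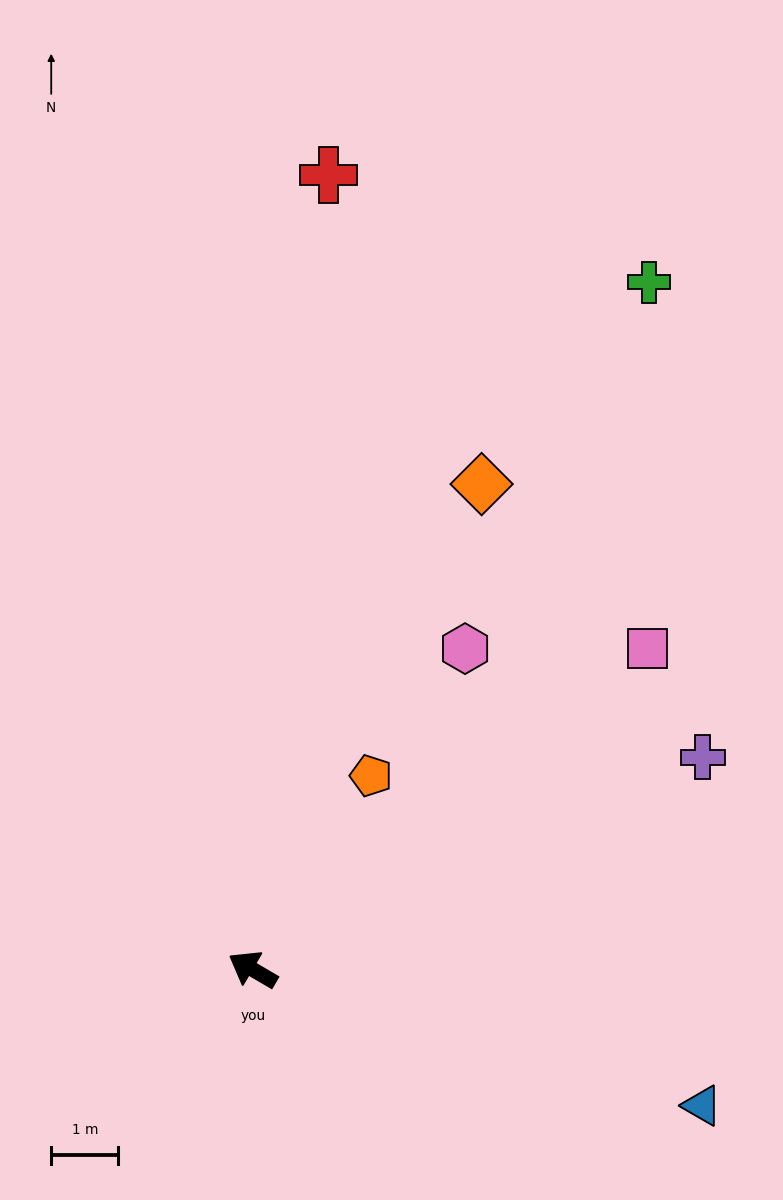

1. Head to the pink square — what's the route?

turn right 111°, forward 7.6 m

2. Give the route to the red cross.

turn right 65°, forward 11.9 m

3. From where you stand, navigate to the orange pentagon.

turn right 91°, forward 3.4 m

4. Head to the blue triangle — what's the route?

turn right 166°, forward 7.0 m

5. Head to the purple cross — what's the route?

turn right 124°, forward 7.4 m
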